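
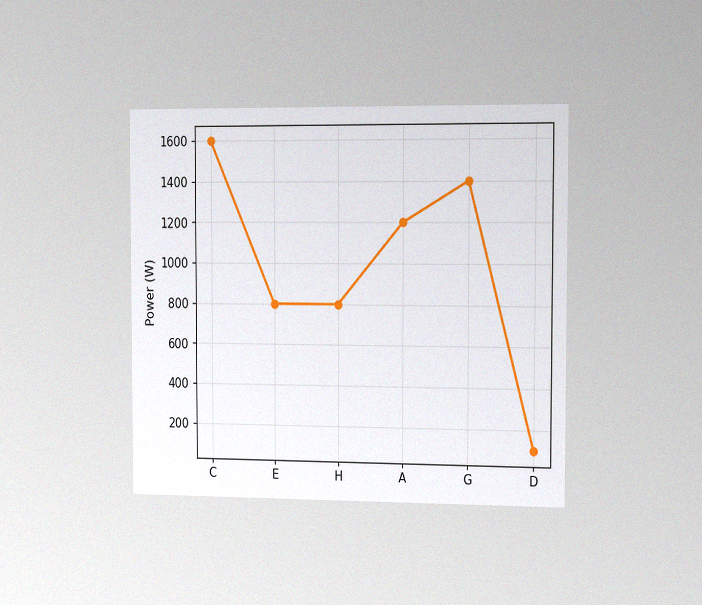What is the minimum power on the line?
The chart is viewed slightly from the right, with some photo noise. The lowest point is at D, and reading across to the y-axis gives 100W.

100W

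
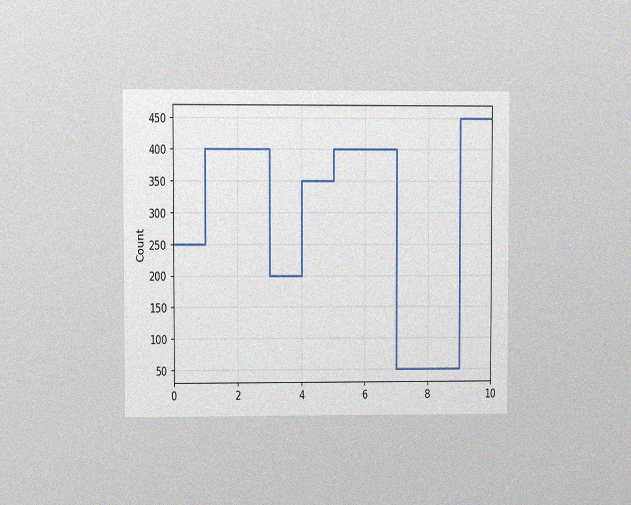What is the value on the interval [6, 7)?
The chart is viewed at a slight angle, with some photo noise. On [6, 7) the step sits at 400.

400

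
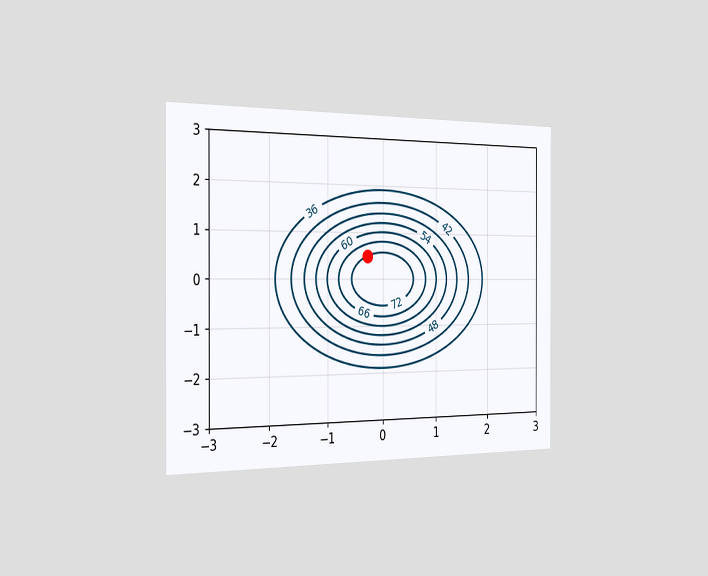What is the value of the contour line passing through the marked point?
The chart is viewed slightly from the left. The marked point sits on the contour labelled 72.

72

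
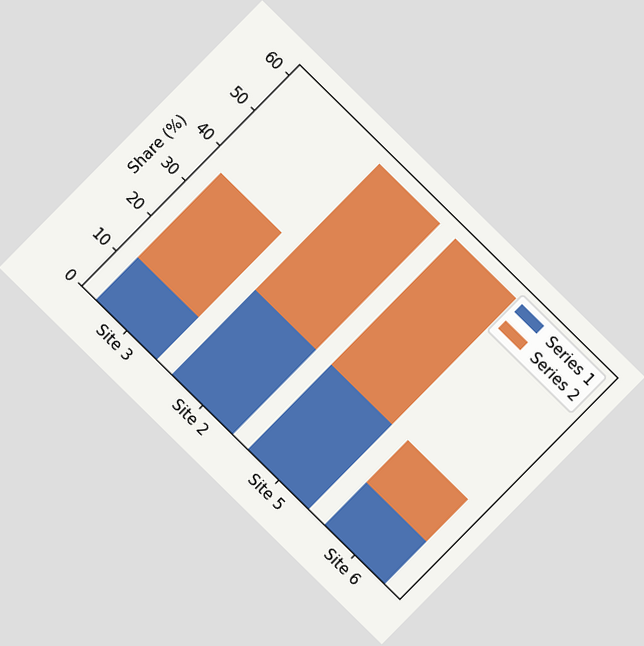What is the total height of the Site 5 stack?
60%

The chart is tilted about 45° clockwise. The Site 5 stack's top reaches 60% on the y-axis.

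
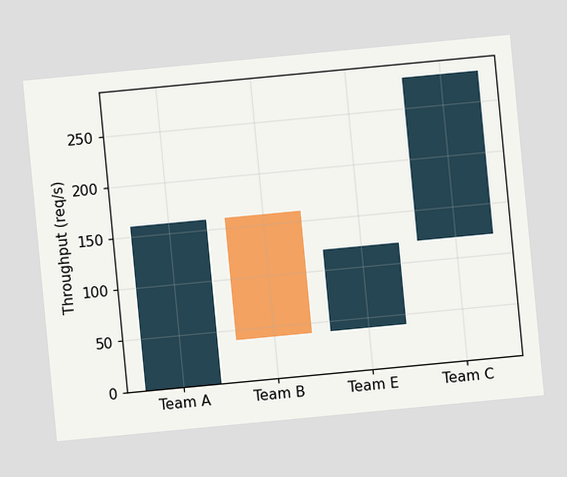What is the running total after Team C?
The chart is tilted about 5° counter-clockwise. After Team C the running total reaches 280req/s.

280req/s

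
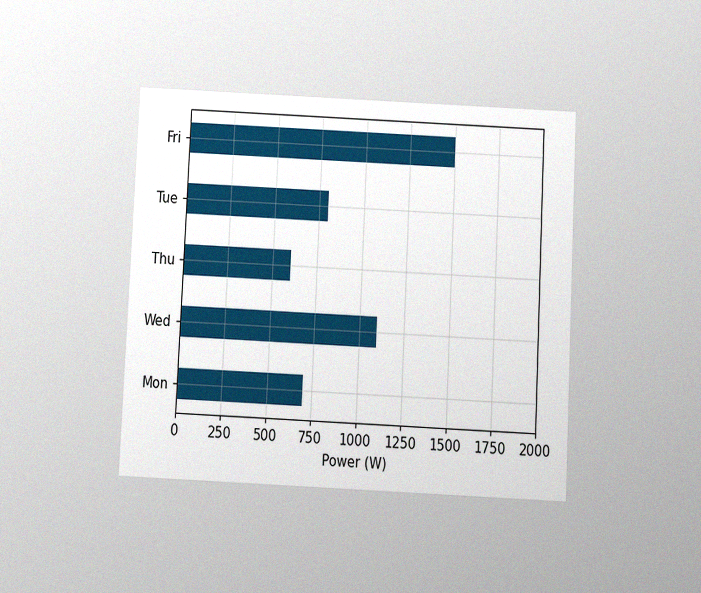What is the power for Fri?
1500W

The chart is tilted about 3° clockwise and viewed slightly from below, with some photo noise. Reading along the chart's x-axis, the Fri bar reaches 1500W.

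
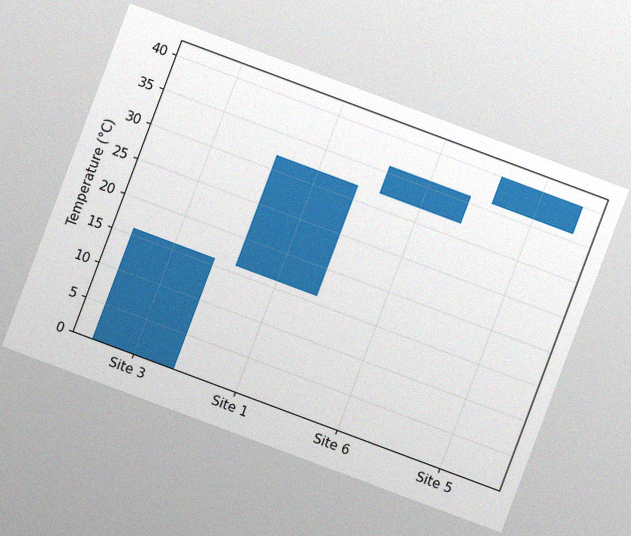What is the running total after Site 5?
40°C

The chart is tilted about 20° clockwise, with some photo noise. After Site 5 the running total reaches 40°C.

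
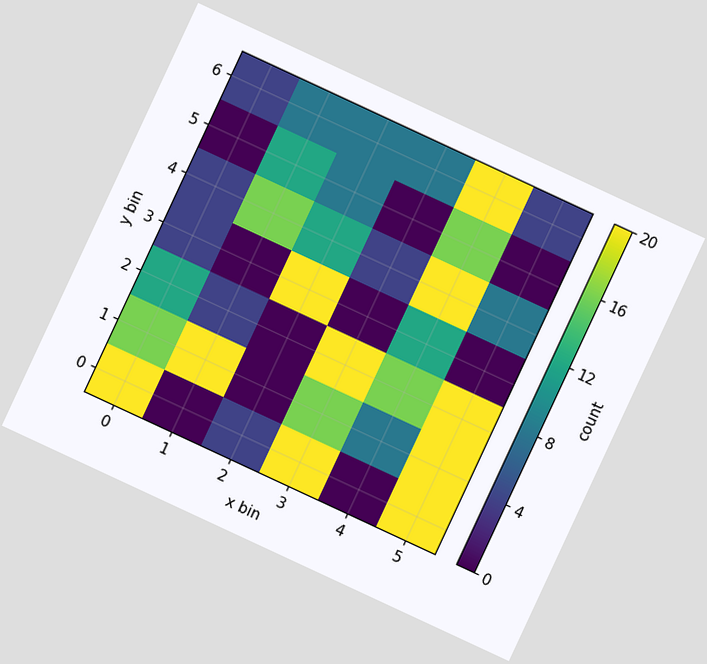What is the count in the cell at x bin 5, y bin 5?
The chart is tilted about 25° clockwise. Matching the cell (5, 5) against the colorbar gives 0.

0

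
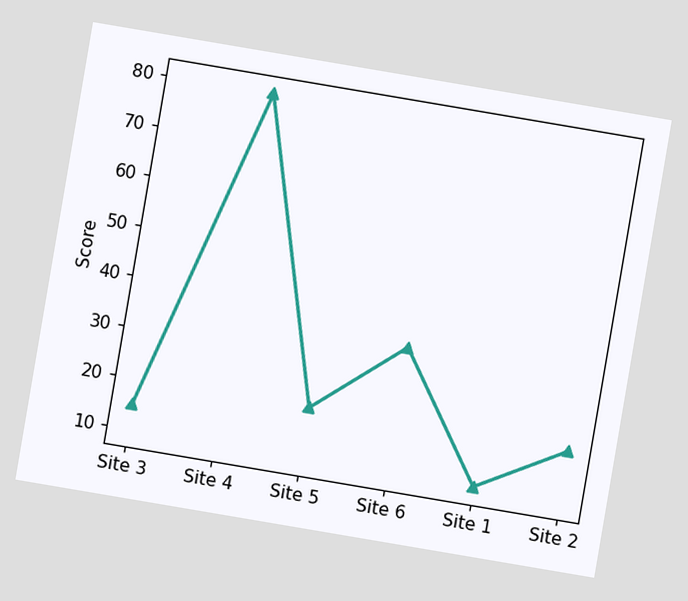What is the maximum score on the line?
The chart is tilted about 10° clockwise. The highest point is at Site 4, and reading across to the y-axis gives 80.

80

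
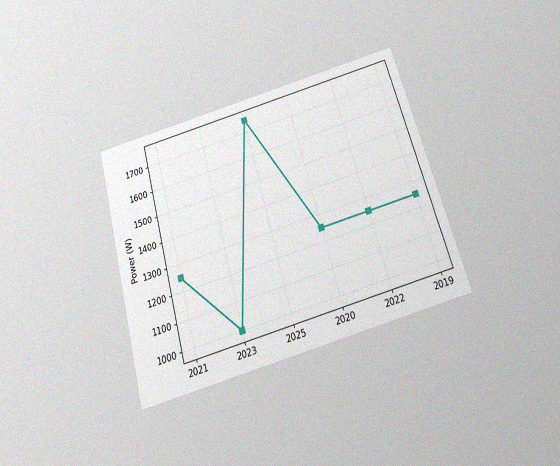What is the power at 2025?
The chart is tilted about 16° counter-clockwise and viewed slightly from below, with some photo noise. At 2025, the line is at 1750W.

1750W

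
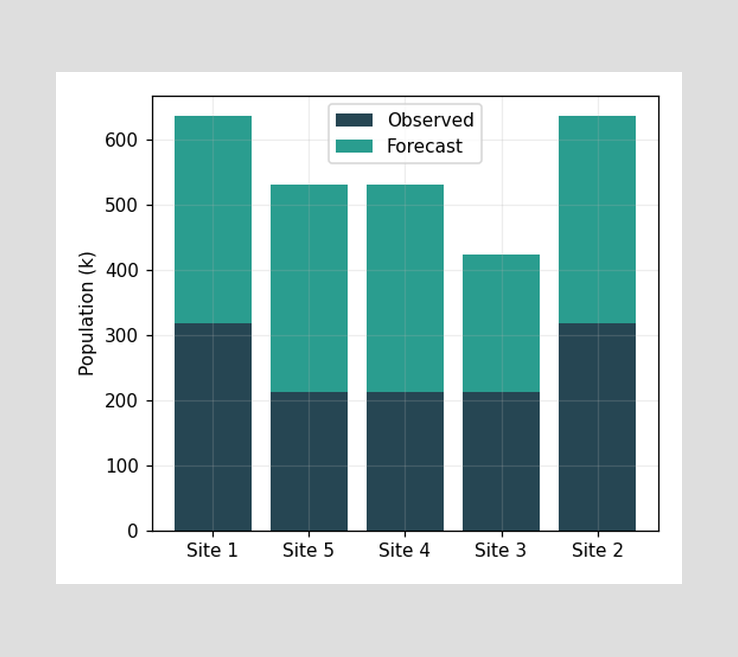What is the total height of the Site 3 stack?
The Site 3 stack's top reaches 424k on the y-axis.

424k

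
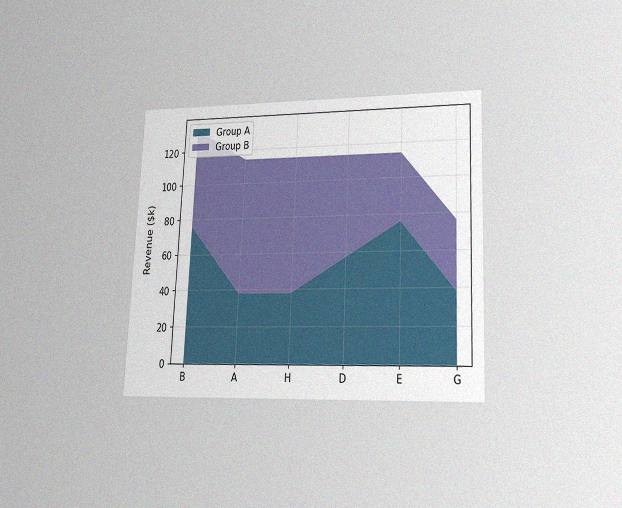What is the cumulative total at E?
The chart is tilted about 3° clockwise and viewed at a slight angle, with some photo noise. The stacked total at E reaches $114k.

$114k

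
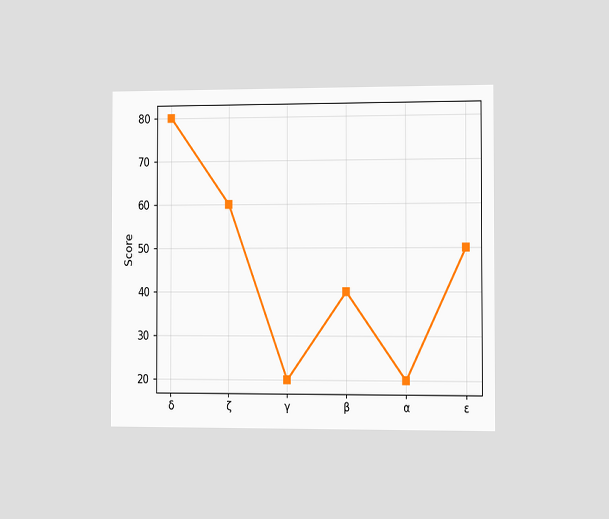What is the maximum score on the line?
The chart is viewed slightly from the right. The highest point is at δ, and reading across to the y-axis gives 80.

80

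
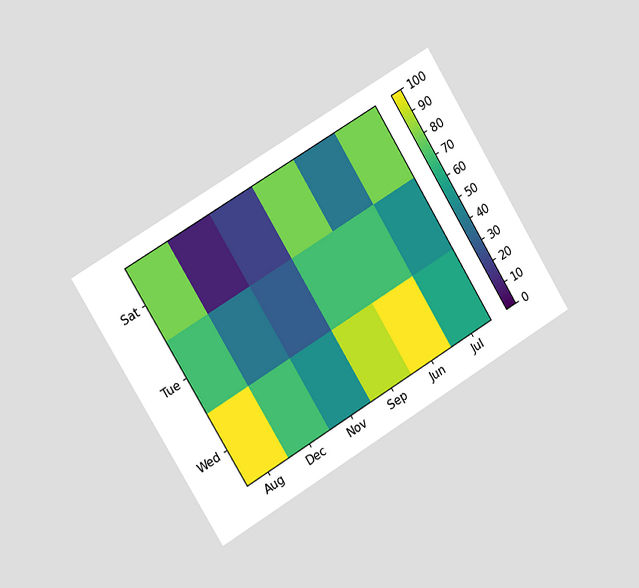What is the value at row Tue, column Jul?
50

The chart is tilted about 31° counter-clockwise and viewed slightly from the left. Matching cell (Tue, Jul) against the colorbar gives 50.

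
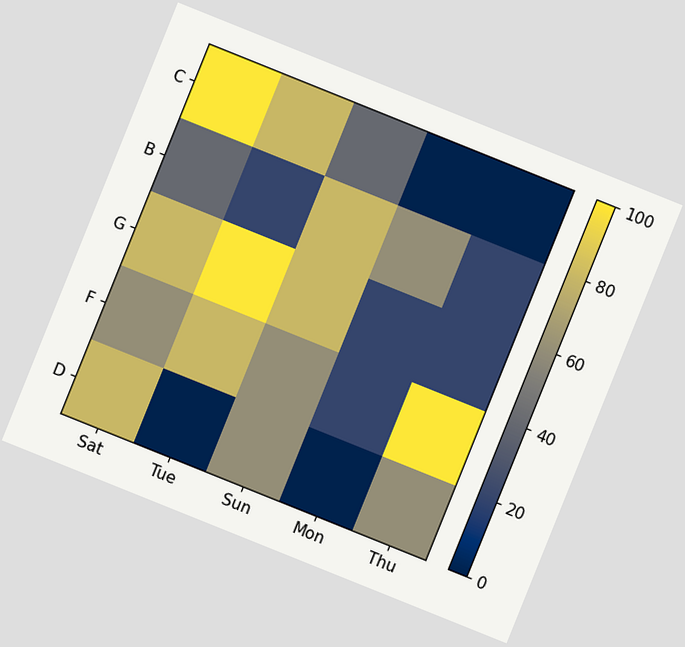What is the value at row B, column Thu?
20

The chart is tilted about 22° clockwise. Matching cell (B, Thu) against the colorbar gives 20.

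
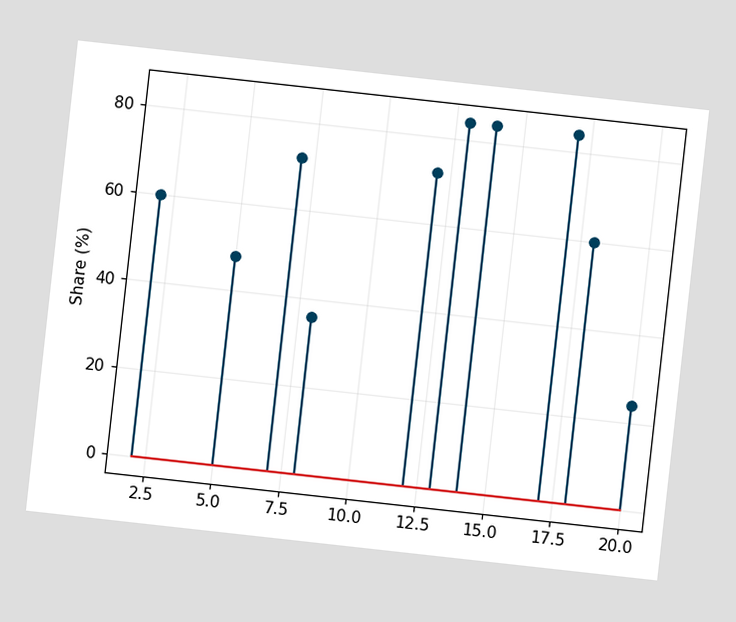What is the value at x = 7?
The chart is tilted about 6° clockwise. The stem at x=7 reaches 72%.

72%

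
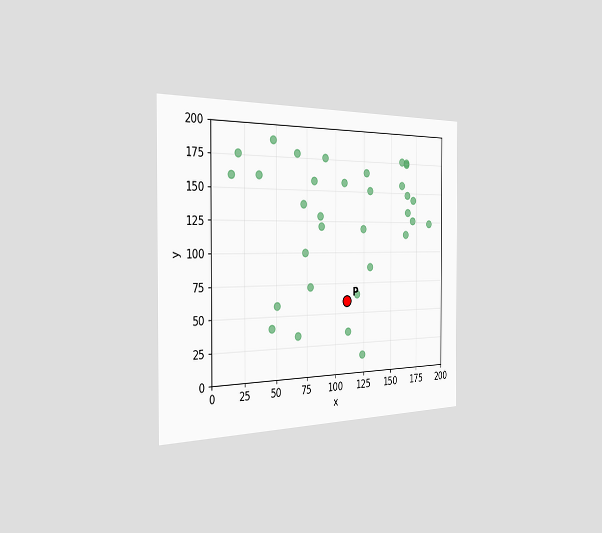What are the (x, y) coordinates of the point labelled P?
(110, 60)

The chart is viewed slightly from the left. Following the gridlines from P to each axis, P sits at (110, 60).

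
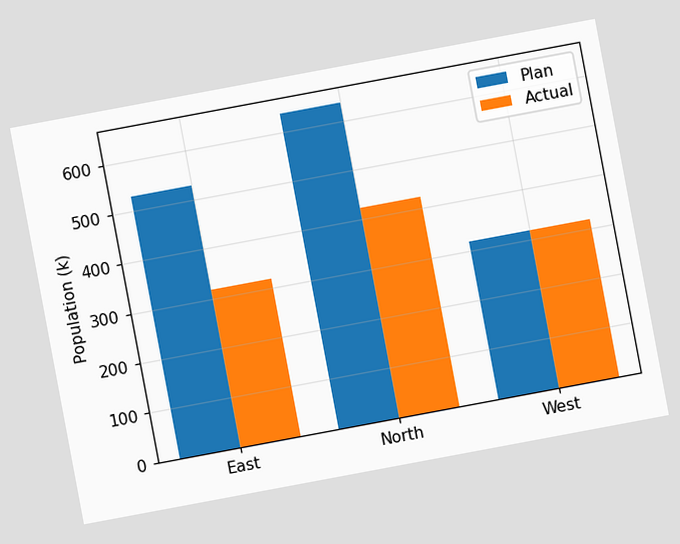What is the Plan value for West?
The chart is tilted about 11° counter-clockwise. The Plan bar at West reaches 318k on the y-axis.

318k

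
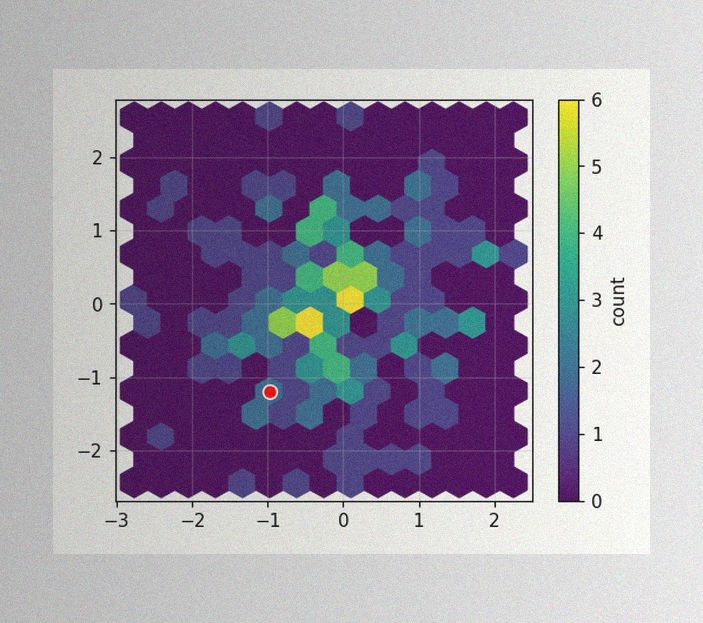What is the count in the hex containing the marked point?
The image has some photo noise and uneven lighting. The marked hex reads 2 on the colorbar.

2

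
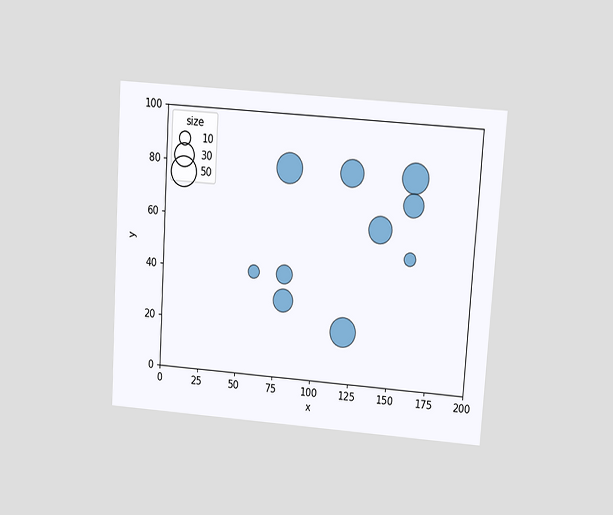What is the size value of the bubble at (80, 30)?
The chart is tilted about 4° clockwise and viewed slightly from above. Matching the bubble at (80, 30) against the size legend gives 30.

30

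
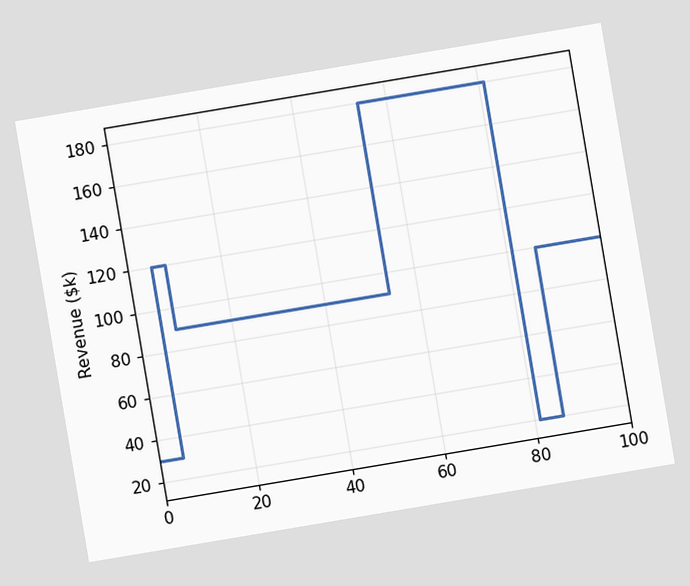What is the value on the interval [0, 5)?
The chart is tilted about 10° counter-clockwise. On [0, 5) the step sits at $30k.

$30k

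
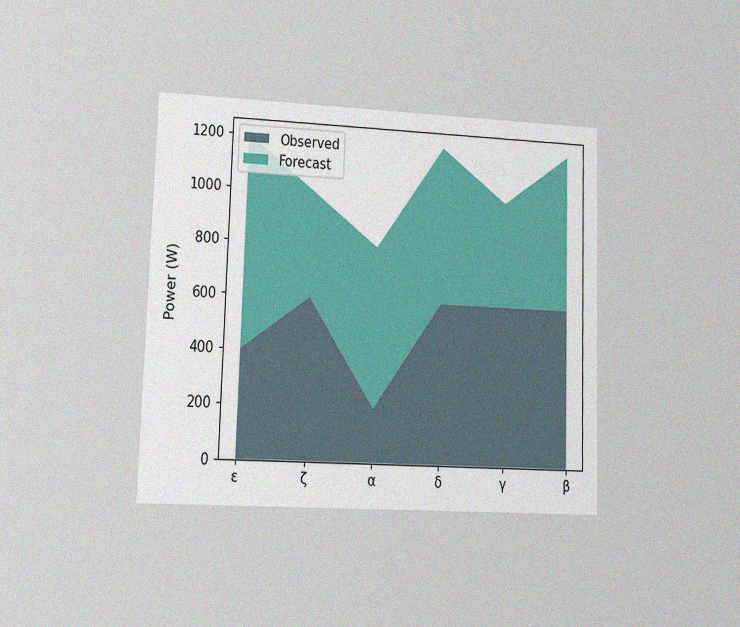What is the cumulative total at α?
The chart is viewed at a slight angle, with some photo noise. The stacked total at α reaches 800W.

800W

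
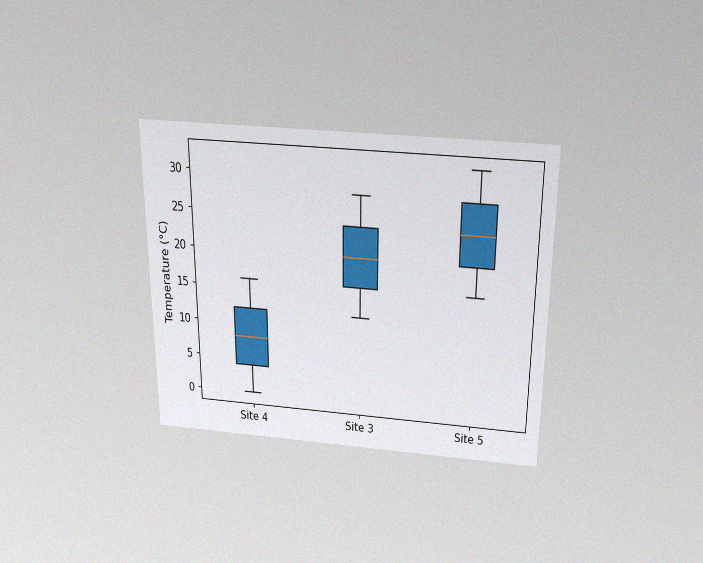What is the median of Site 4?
The chart is viewed slightly from above, with some photo noise. The median line in the Site 4 box sits at 8°C.

8°C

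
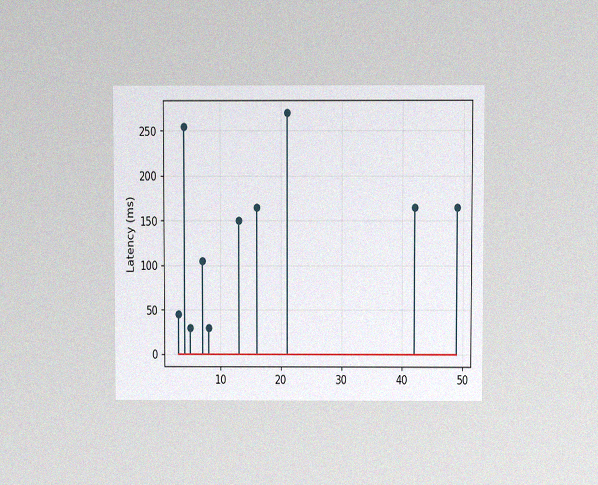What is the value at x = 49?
165ms

The chart is viewed at a slight angle, with some photo noise. The stem at x=49 reaches 165ms.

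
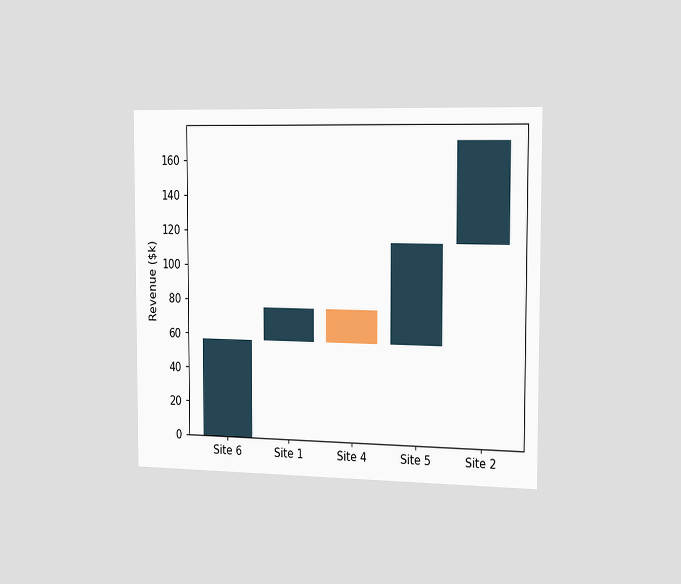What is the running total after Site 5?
$114k

The chart is viewed slightly from the right. After Site 5 the running total reaches $114k.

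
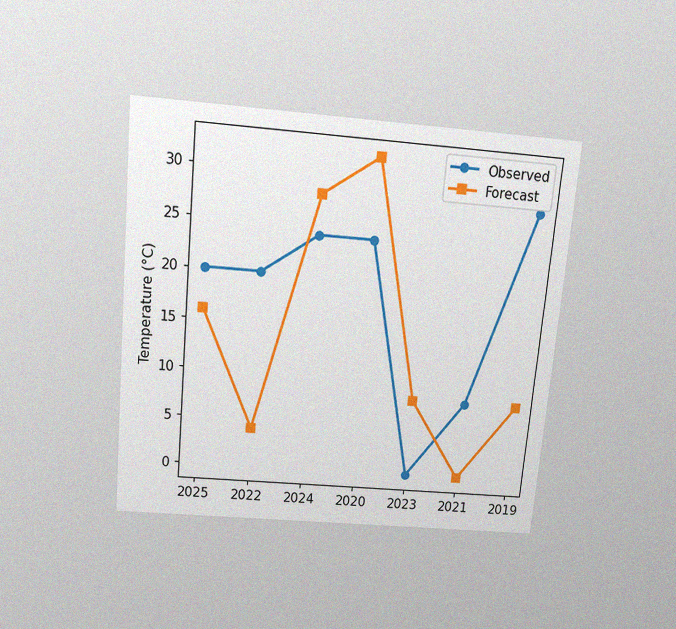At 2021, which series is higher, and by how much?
The chart is tilted about 5° clockwise and viewed slightly from above, with some photo noise. At 2021, Observed sits above the other line by 8°C.

Observed, by 8°C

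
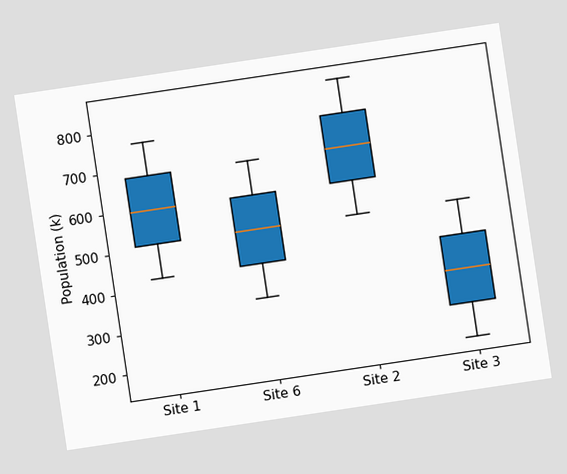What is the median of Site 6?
510k

The chart is tilted about 8° counter-clockwise. The median line in the Site 6 box sits at 510k.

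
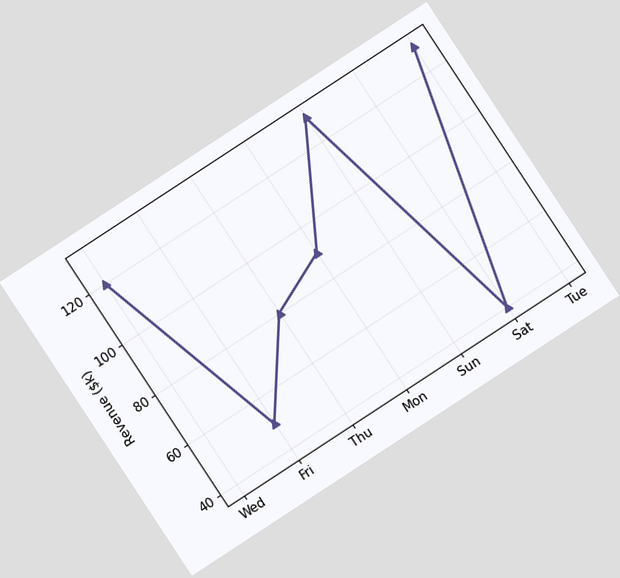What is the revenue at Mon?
The chart is tilted about 33° counter-clockwise. At Mon, the line is at $90k.

$90k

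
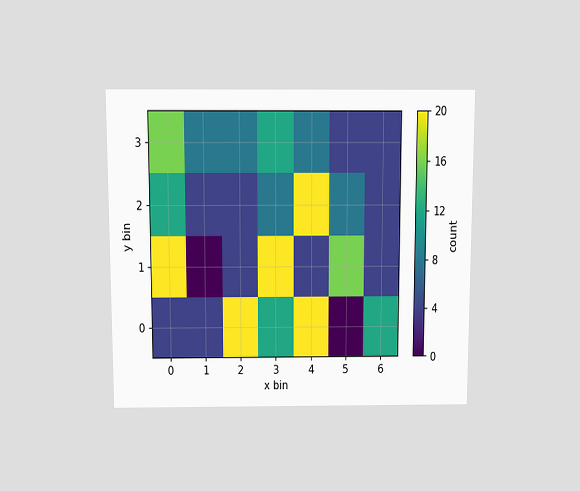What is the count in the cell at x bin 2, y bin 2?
The chart is viewed slightly from above. Matching the cell (2, 2) against the colorbar gives 4.

4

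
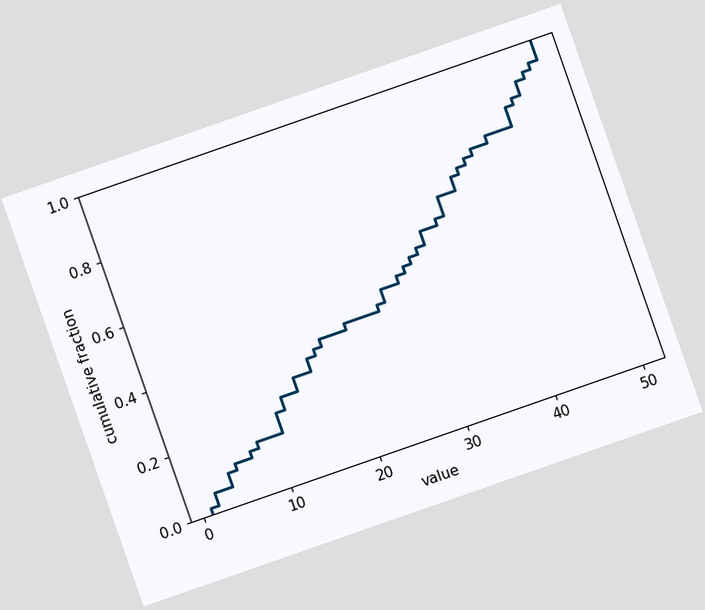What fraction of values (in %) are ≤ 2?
The chart is tilted about 19° counter-clockwise. At x=2 the ECDF step is at 6%.

6%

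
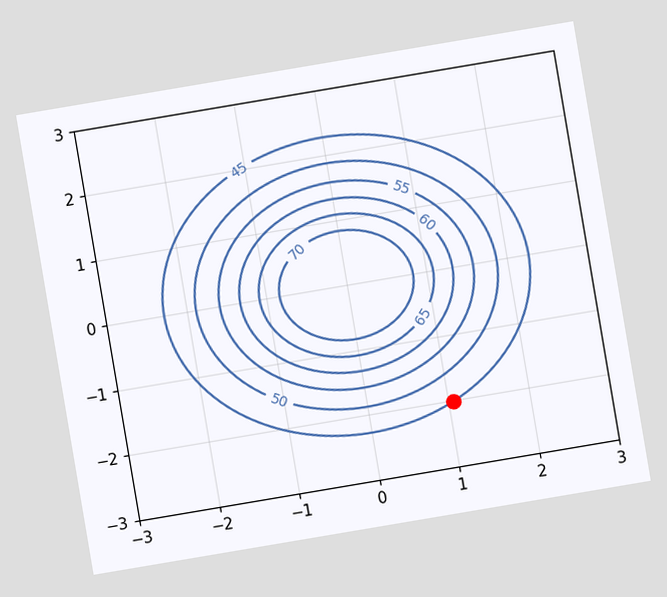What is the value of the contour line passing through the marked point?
45

The chart is tilted about 10° counter-clockwise. The marked point sits on the contour labelled 45.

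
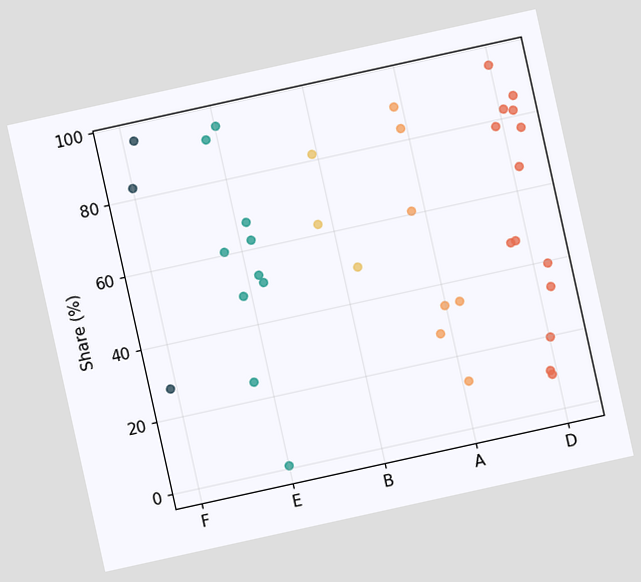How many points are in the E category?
The chart is tilted about 12° counter-clockwise. Counting the markers in the E column gives 10.

10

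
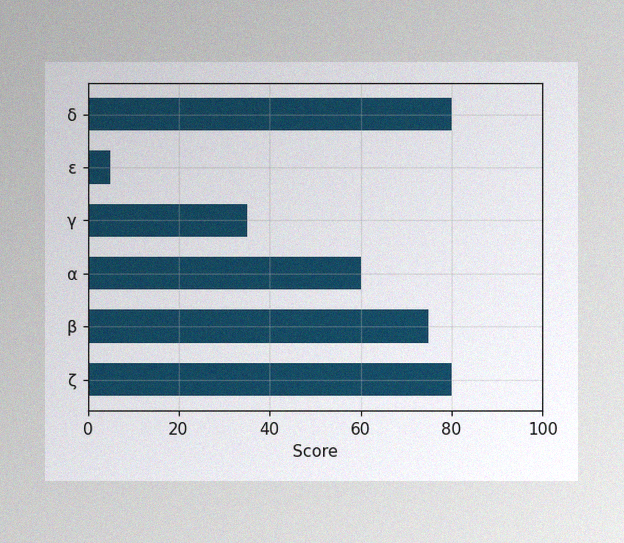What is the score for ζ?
The image has some photo noise and uneven lighting. Reading along the chart's x-axis, the ζ bar reaches 80.

80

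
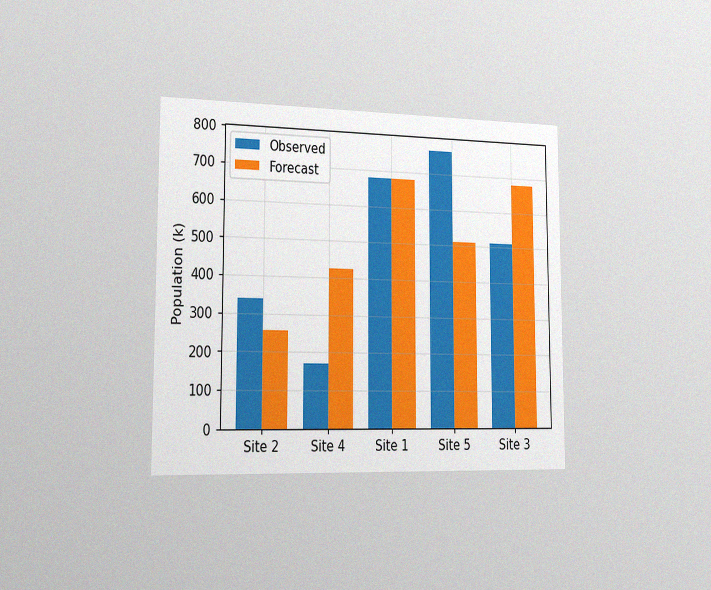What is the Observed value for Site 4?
The chart is viewed slightly from the left, with some photo noise. The Observed bar at Site 4 reaches 170k on the y-axis.

170k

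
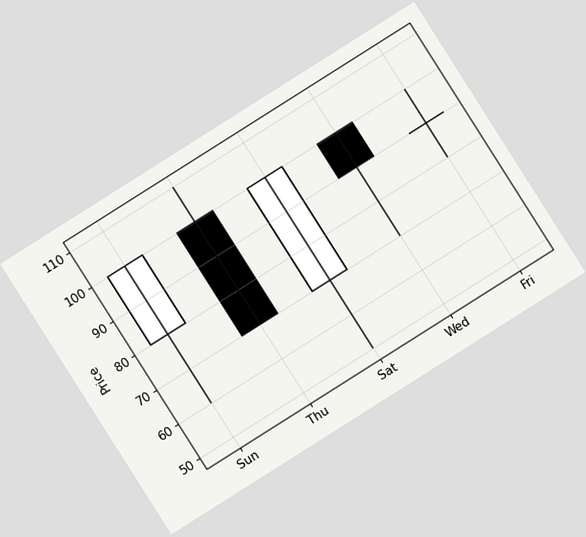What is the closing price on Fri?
90

The chart is tilted about 32° counter-clockwise. The Fri candle closes at 90.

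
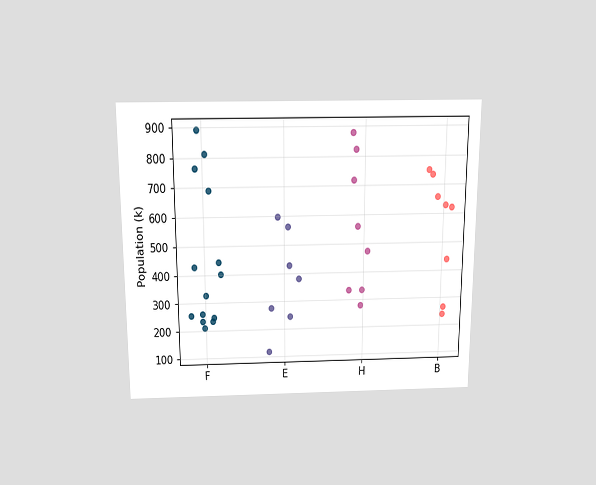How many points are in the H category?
The chart is viewed slightly from above. Counting the markers in the H column gives 8.

8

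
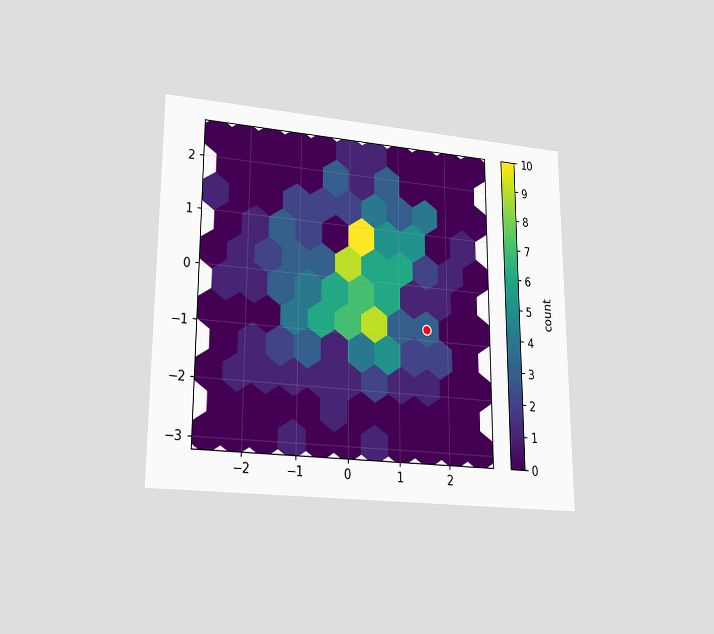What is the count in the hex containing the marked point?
The chart is viewed at a slight angle. The marked hex reads 3 on the colorbar.

3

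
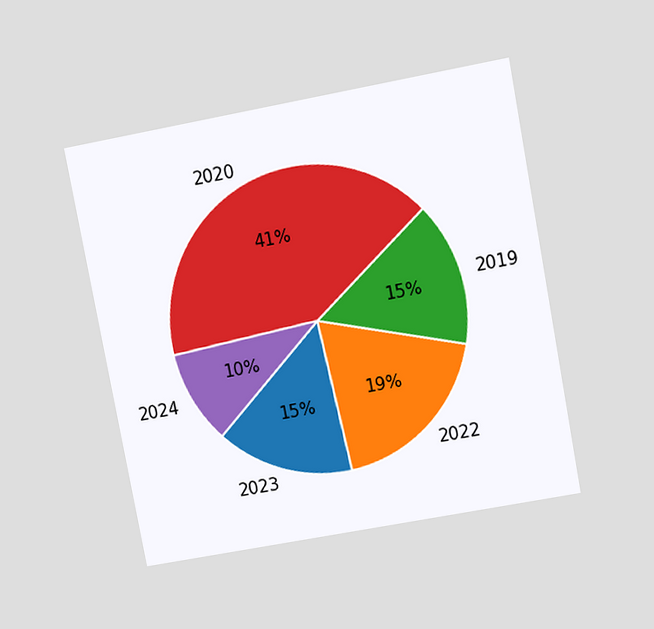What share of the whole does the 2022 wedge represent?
The chart is tilted about 11° counter-clockwise and viewed at a slight angle. The 2022 slice takes up 19% of the pie.

19%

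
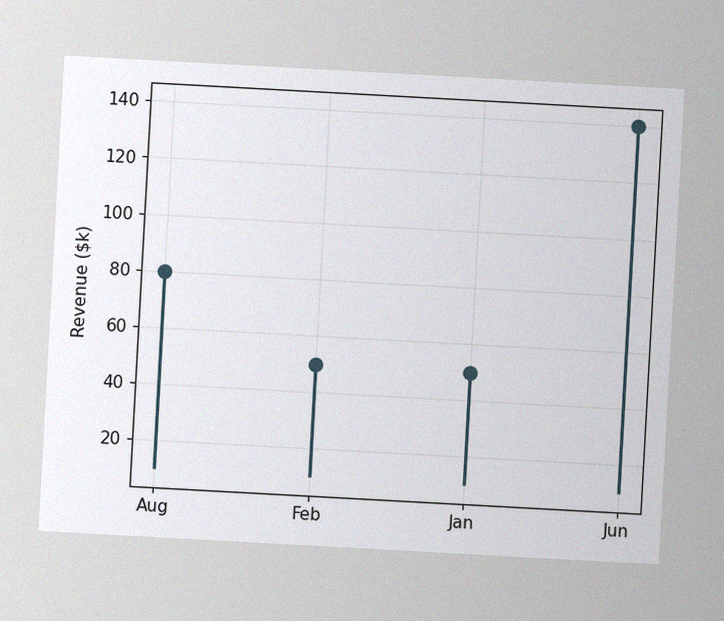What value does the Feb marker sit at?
The chart is tilted about 3° clockwise, with some photo noise. The Feb marker sits at $50k.

$50k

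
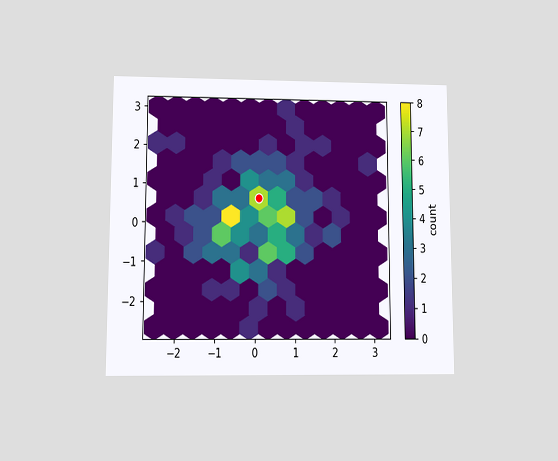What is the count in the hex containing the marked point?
7

The chart is viewed at a slight angle. The marked hex reads 7 on the colorbar.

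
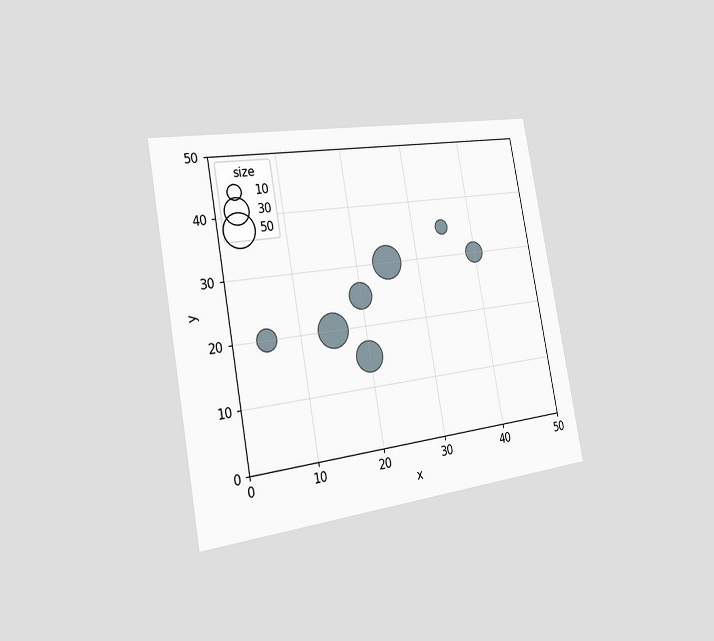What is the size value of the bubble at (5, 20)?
20

The chart is tilted about 10° counter-clockwise and viewed slightly from the left. Matching the bubble at (5, 20) against the size legend gives 20.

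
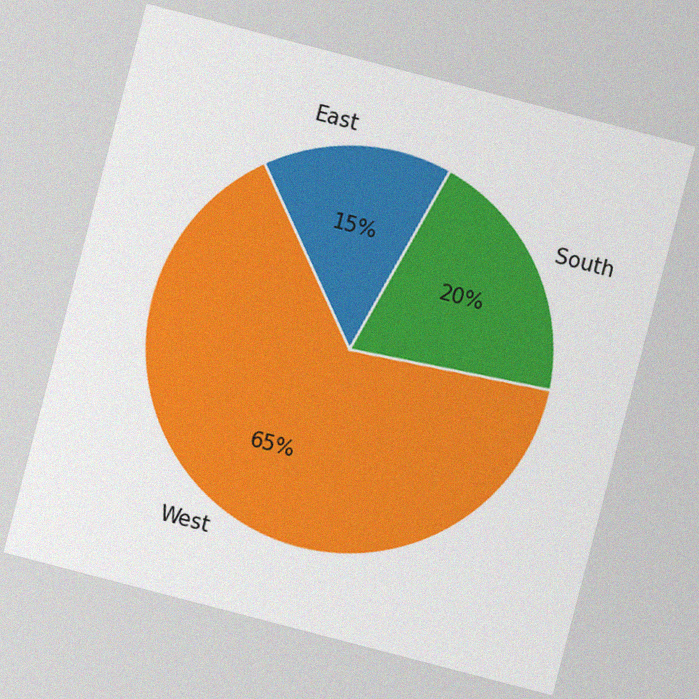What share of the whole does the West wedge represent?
The chart is tilted about 15° clockwise, with some photo noise. The West slice takes up 65% of the pie.

65%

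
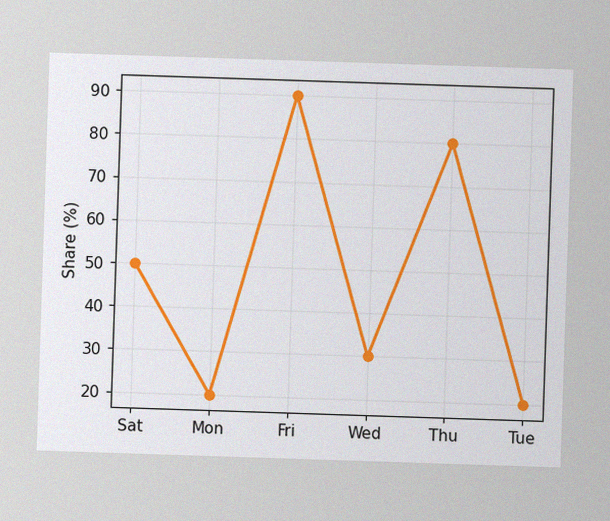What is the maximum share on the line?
The image has some photo noise and uneven lighting. The highest point is at Fri, and reading across to the y-axis gives 90%.

90%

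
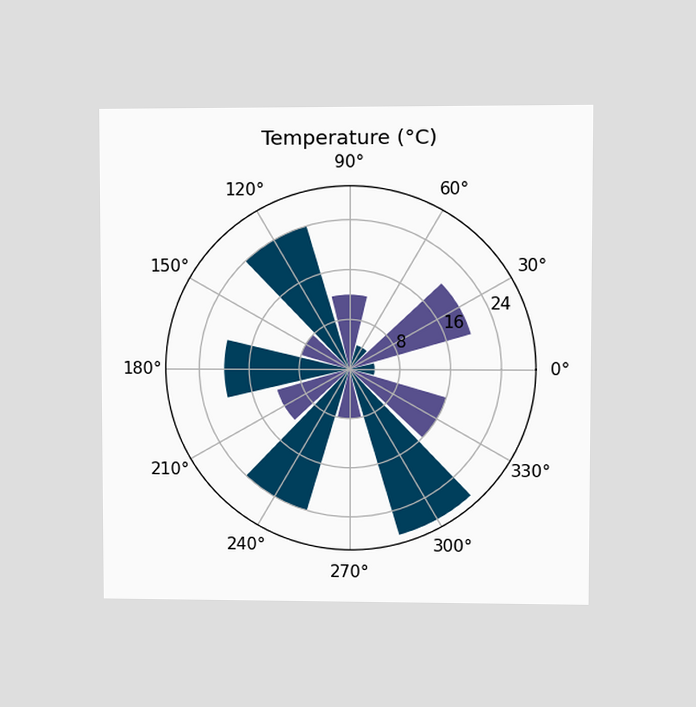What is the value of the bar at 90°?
12°C

The chart is viewed at a slight angle. The bar at 90° reaches 12°C on the radial axis.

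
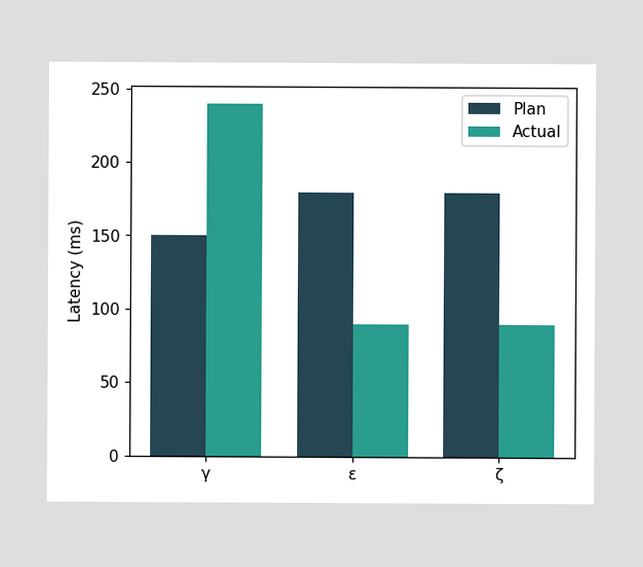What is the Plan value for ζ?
The Plan bar at ζ reaches 180ms on the y-axis.

180ms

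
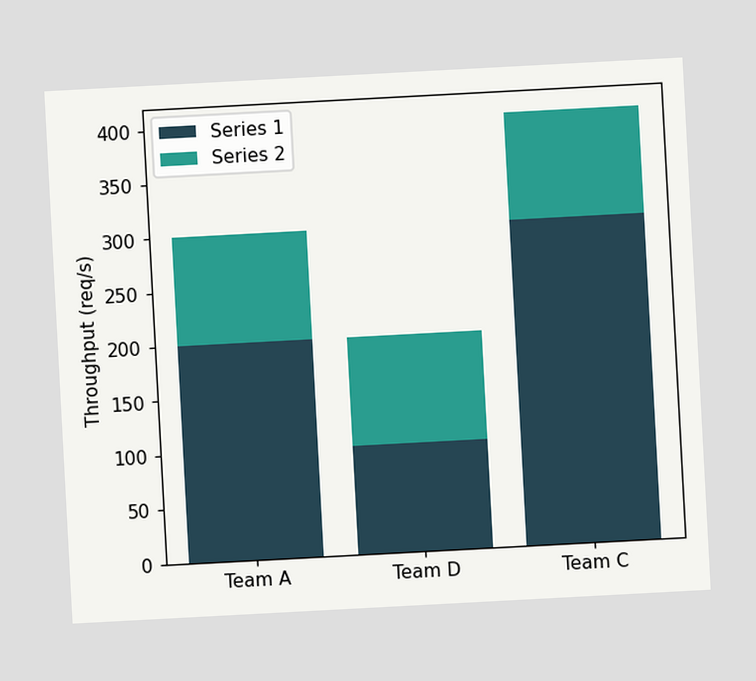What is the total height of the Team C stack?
400req/s

The chart is tilted about 3° counter-clockwise. The Team C stack's top reaches 400req/s on the y-axis.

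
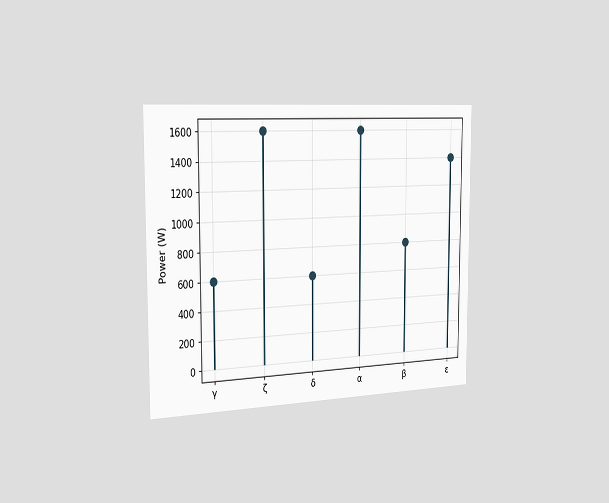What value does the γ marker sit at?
The chart is viewed slightly from the left. The γ marker sits at 600W.

600W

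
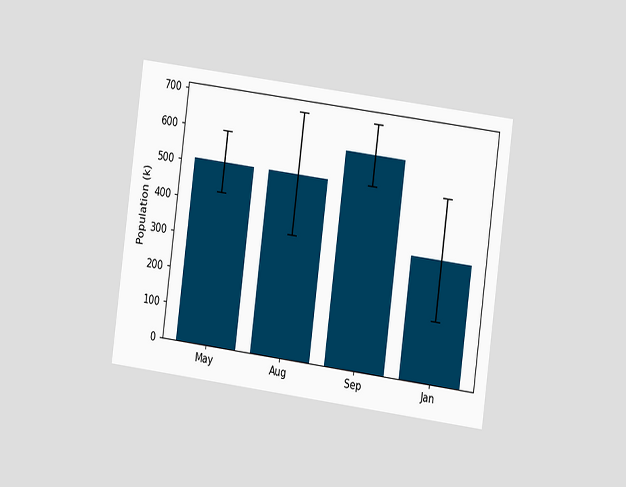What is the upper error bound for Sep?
680k

The chart is tilted about 8° clockwise and viewed at a slight angle. The Sep bar's upper whisker reaches 680k.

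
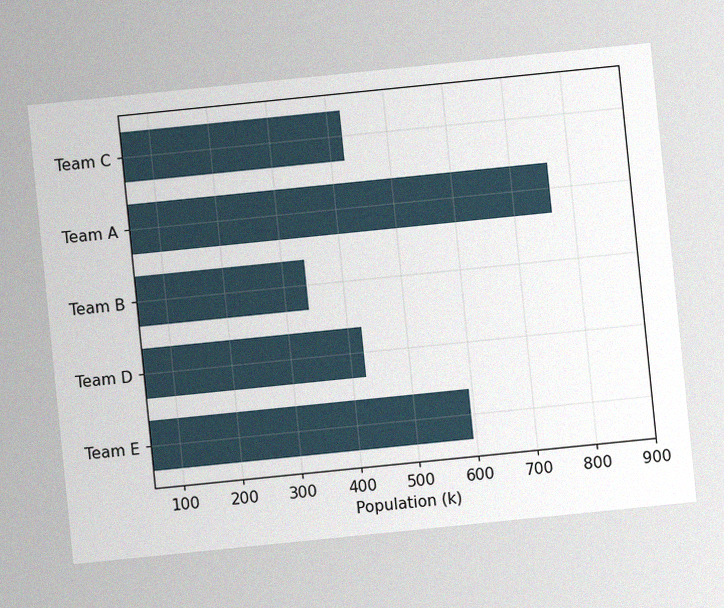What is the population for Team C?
425k

The chart is tilted about 6° counter-clockwise, with some photo noise. Reading along the chart's x-axis, the Team C bar reaches 425k.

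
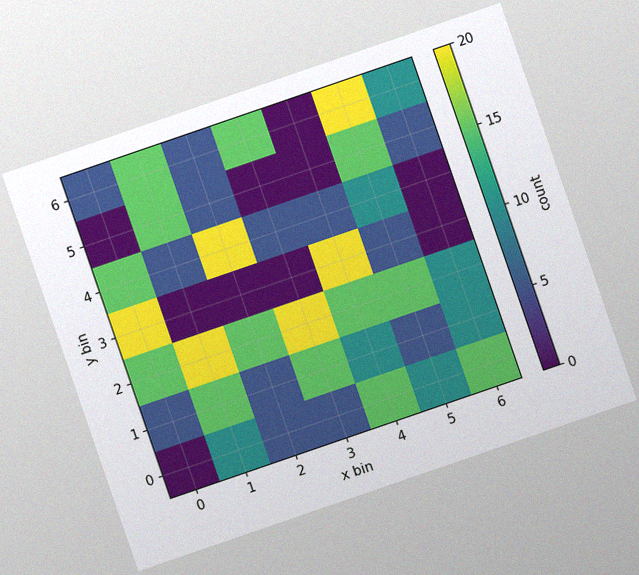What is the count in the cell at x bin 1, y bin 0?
10

The chart is tilted about 19° counter-clockwise, with some photo noise. Matching the cell (1, 0) against the colorbar gives 10.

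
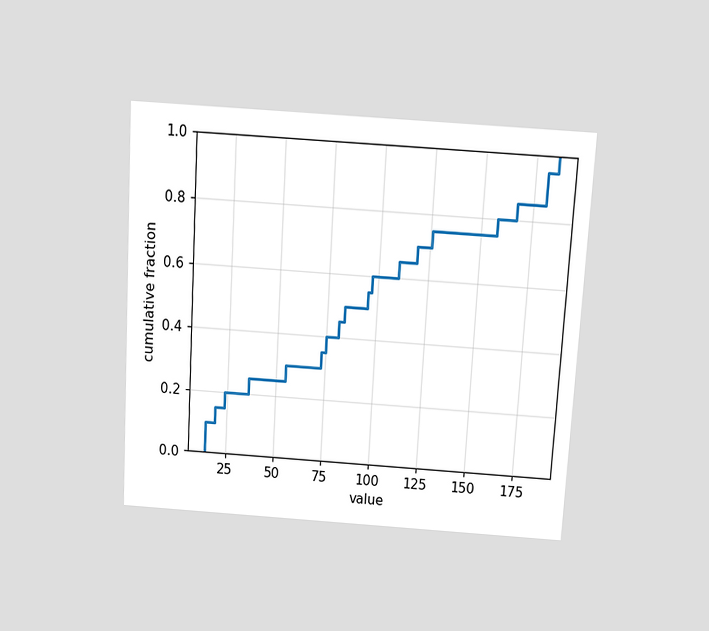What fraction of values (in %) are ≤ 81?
The chart is tilted about 3° clockwise and viewed slightly from above. At x=81 the ECDF step is at 45%.

45%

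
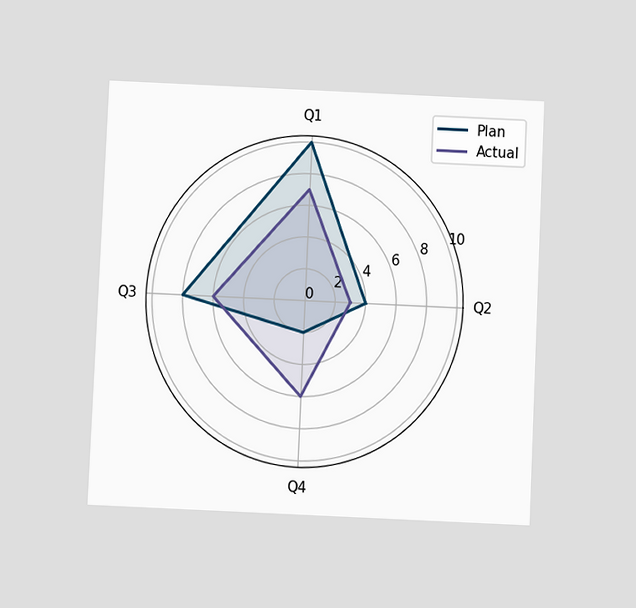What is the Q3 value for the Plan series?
8

The chart is tilted about 3° clockwise and viewed slightly from below. On the Q3 axis, Plan reaches 8.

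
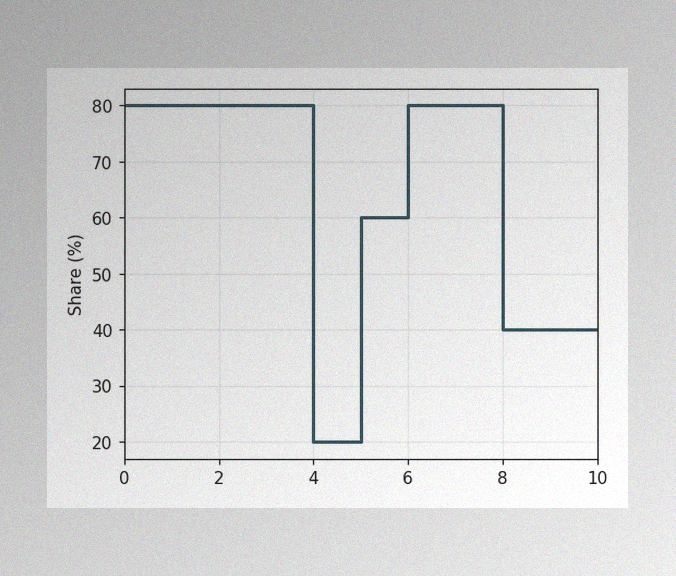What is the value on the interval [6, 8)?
The image has some photo noise and uneven lighting. On [6, 8) the step sits at 80%.

80%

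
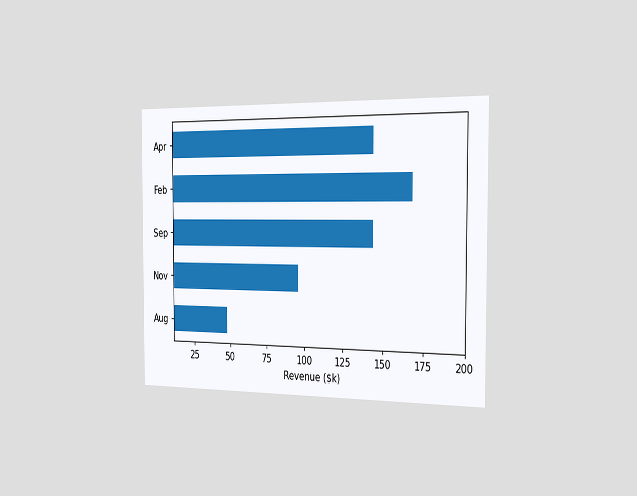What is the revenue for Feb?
The chart is viewed slightly from the right. Reading along the chart's x-axis, the Feb bar reaches $168k.

$168k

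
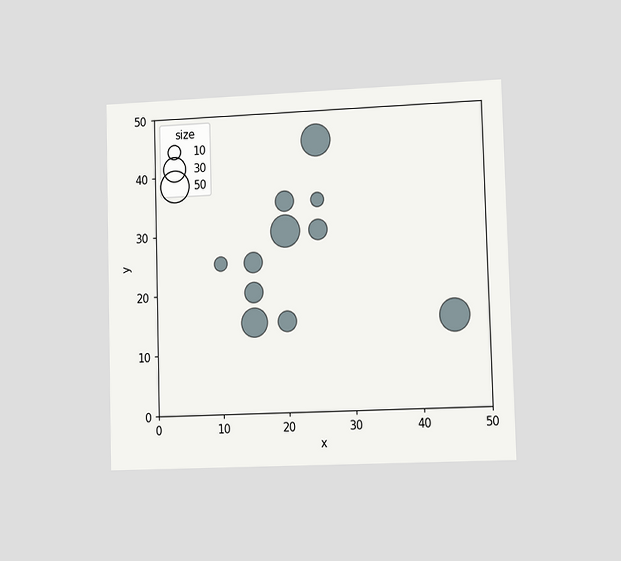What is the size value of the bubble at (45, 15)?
The chart is viewed slightly from the right. Matching the bubble at (45, 15) against the size legend gives 50.

50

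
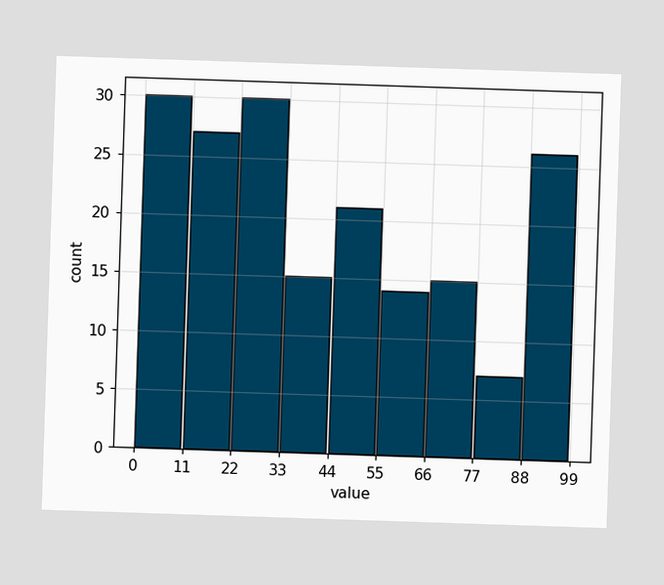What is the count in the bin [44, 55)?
21

The [44, 55) bin has height 21.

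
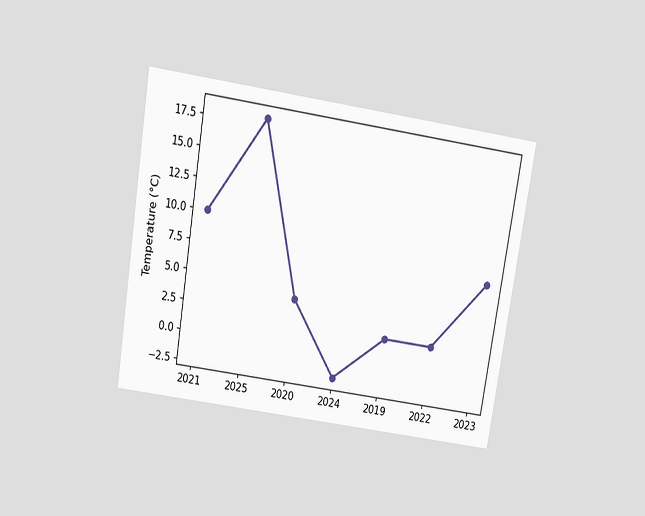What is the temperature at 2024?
The chart is tilted about 9° clockwise and viewed slightly from above. At 2024, the line is at -2°C.

-2°C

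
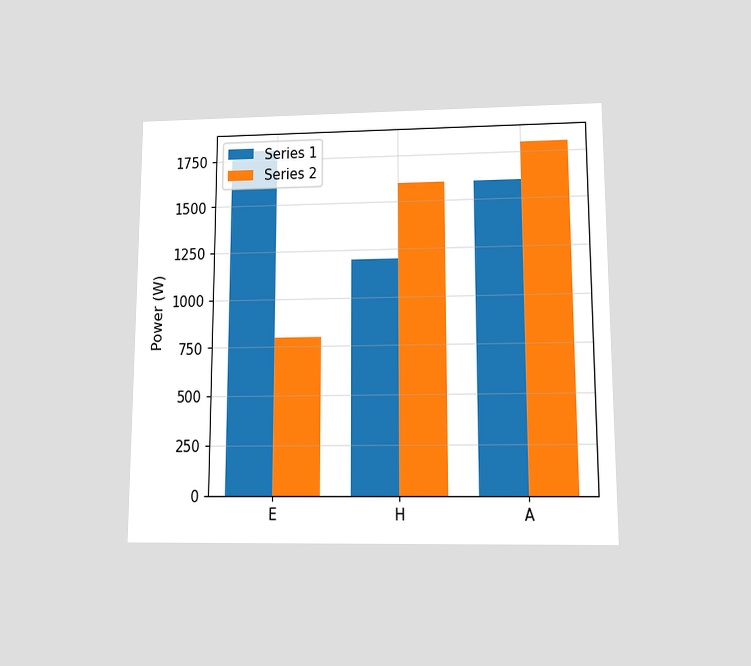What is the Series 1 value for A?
The chart is viewed slightly from below. The Series 1 bar at A reaches 1600W on the y-axis.

1600W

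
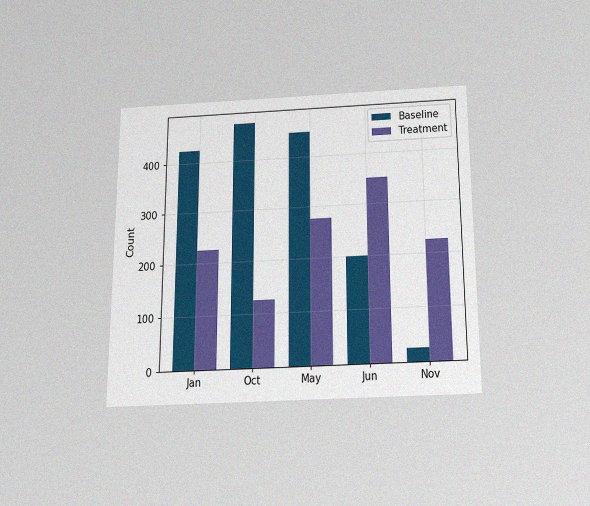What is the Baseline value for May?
450

The chart is viewed slightly from below, with some photo noise. The Baseline bar at May reaches 450 on the y-axis.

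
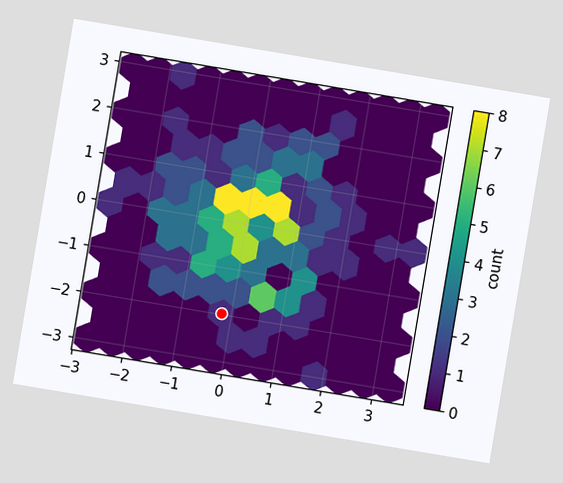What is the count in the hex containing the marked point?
The chart is tilted about 9° clockwise. The marked hex reads 1 on the colorbar.

1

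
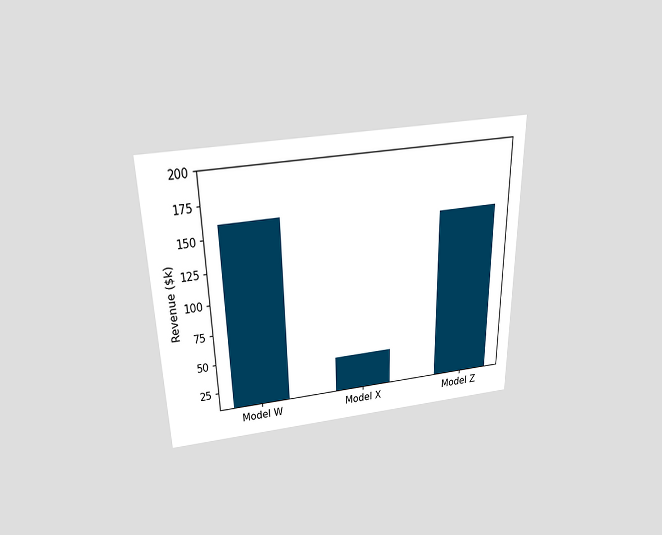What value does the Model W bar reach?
The chart is viewed slightly from above. Reading along the chart's y-axis, the Model W bar reaches $160k.

$160k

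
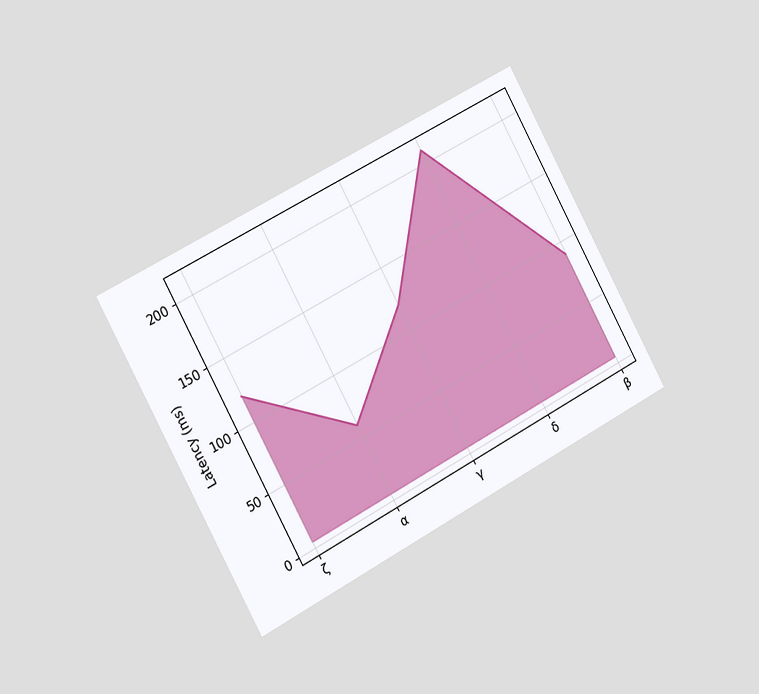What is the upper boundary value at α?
60ms

The chart is tilted about 29° counter-clockwise and viewed slightly from the left. At α the upper boundary is at 60ms.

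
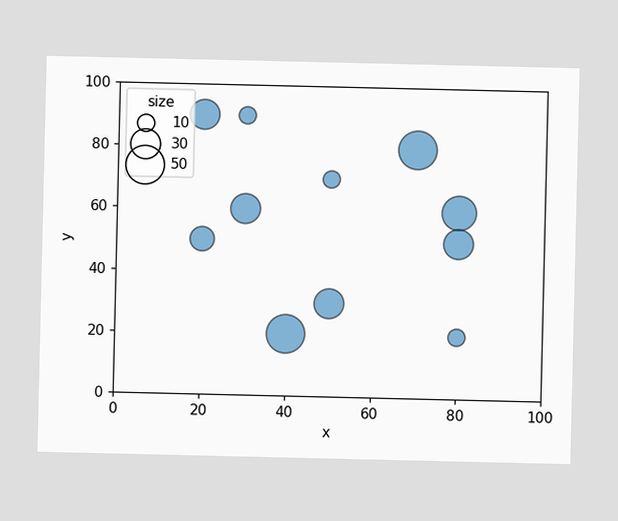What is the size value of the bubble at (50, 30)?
Matching the bubble at (50, 30) against the size legend gives 30.

30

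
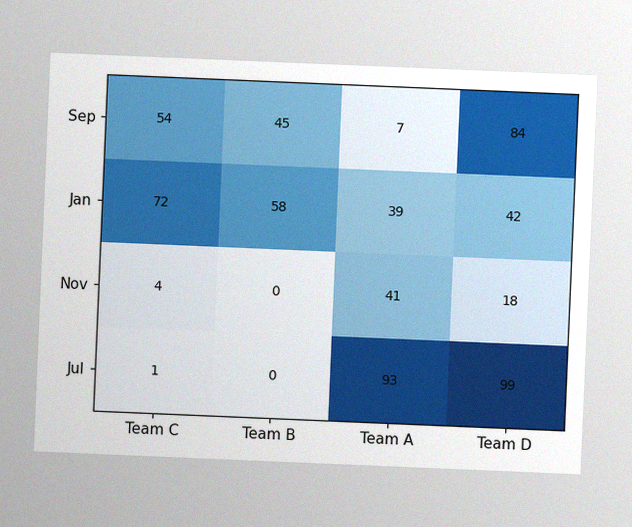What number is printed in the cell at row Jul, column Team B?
0

The chart is tilted about 2° clockwise, with some photo noise. The (Jul, Team B) cell reads 0.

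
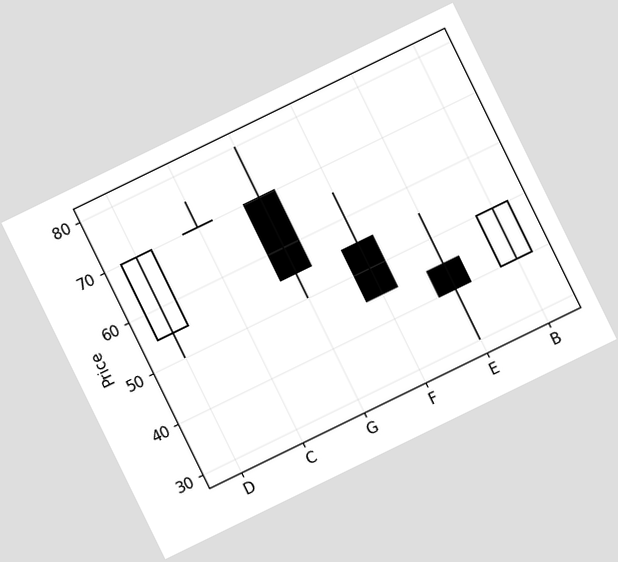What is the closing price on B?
50

The chart is tilted about 26° counter-clockwise. The B candle closes at 50.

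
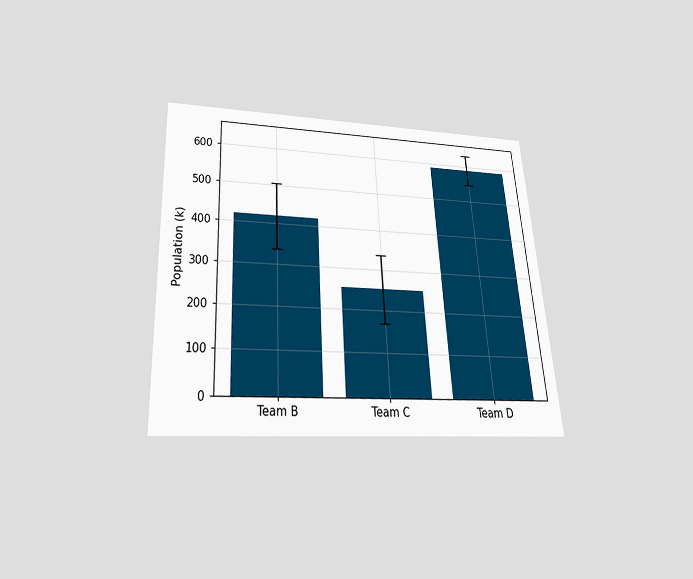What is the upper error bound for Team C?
The chart is tilted about 3° counter-clockwise and viewed slightly from below. The Team C bar's upper whisker reaches 336k.

336k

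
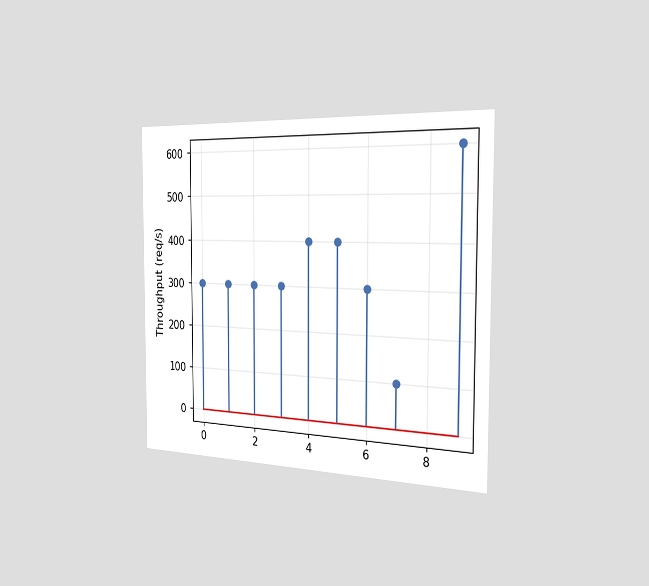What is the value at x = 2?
300req/s

The chart is viewed slightly from the right. The stem at x=2 reaches 300req/s.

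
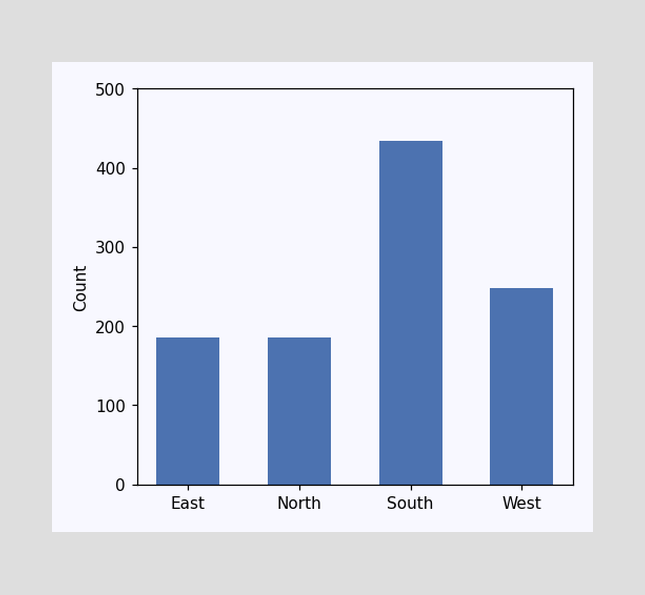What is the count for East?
186

Reading along the chart's y-axis, the East bar reaches 186.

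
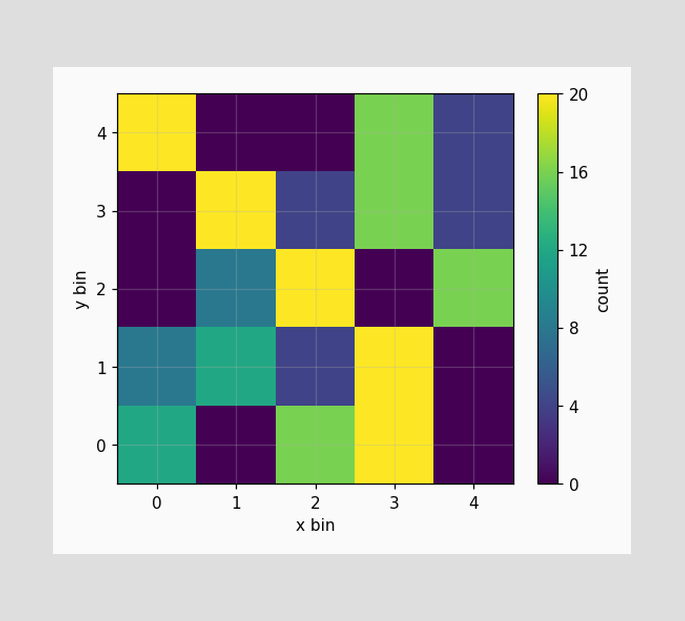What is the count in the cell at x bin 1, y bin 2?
8

Matching the cell (1, 2) against the colorbar gives 8.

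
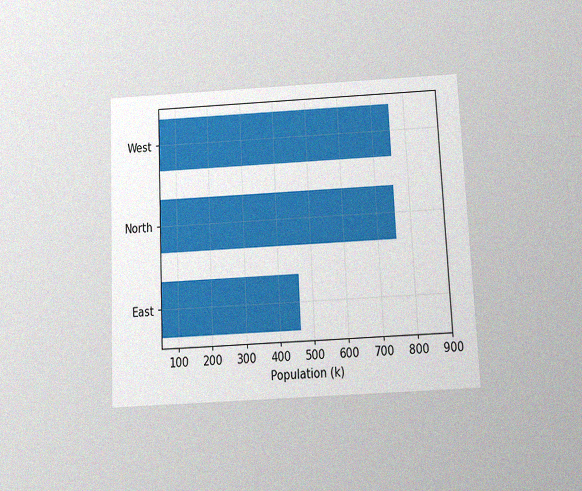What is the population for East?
The chart is tilted about 3° counter-clockwise and viewed slightly from below, with some photo noise. Reading along the chart's x-axis, the East bar reaches 462k.

462k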